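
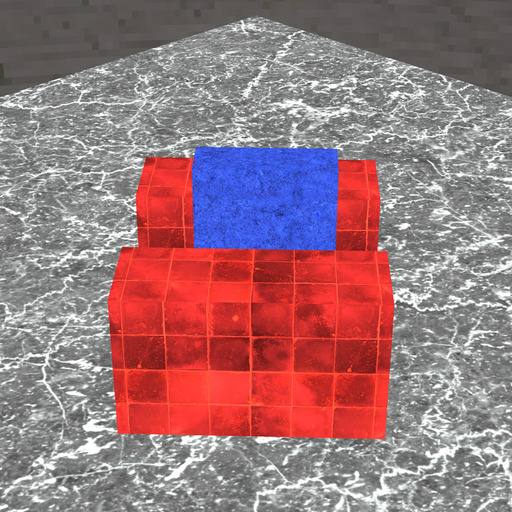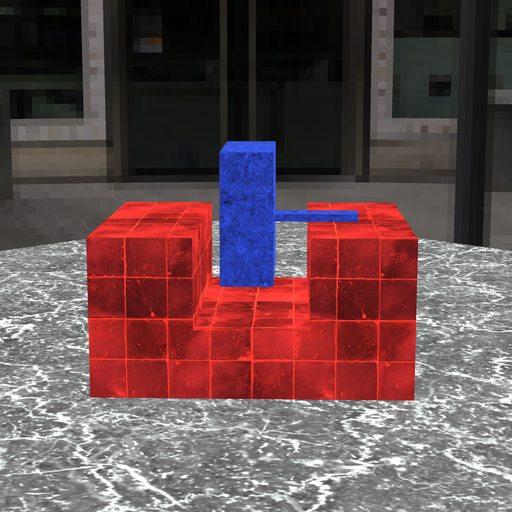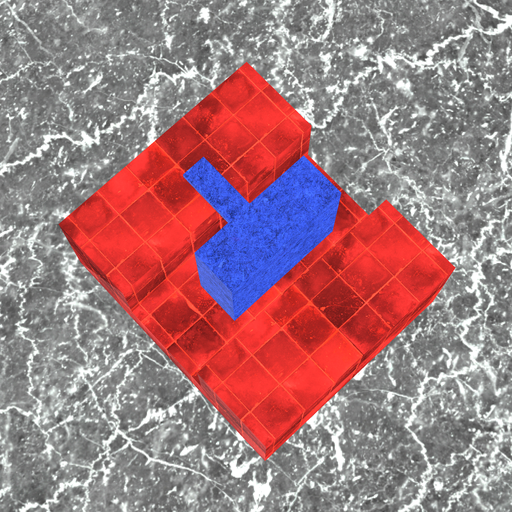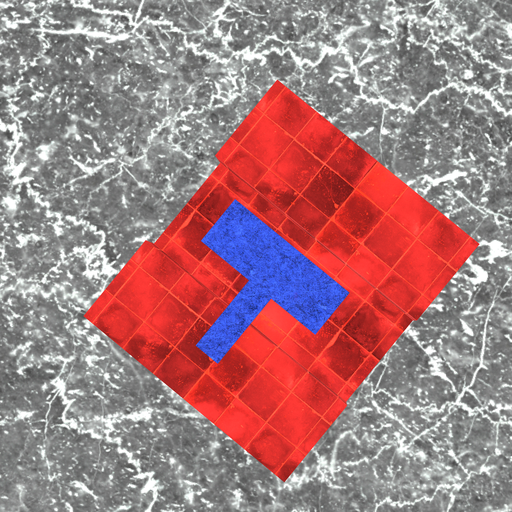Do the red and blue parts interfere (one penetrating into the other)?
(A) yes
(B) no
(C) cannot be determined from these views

(B) no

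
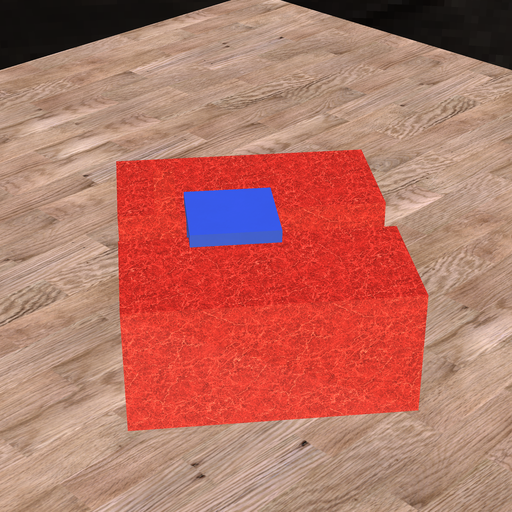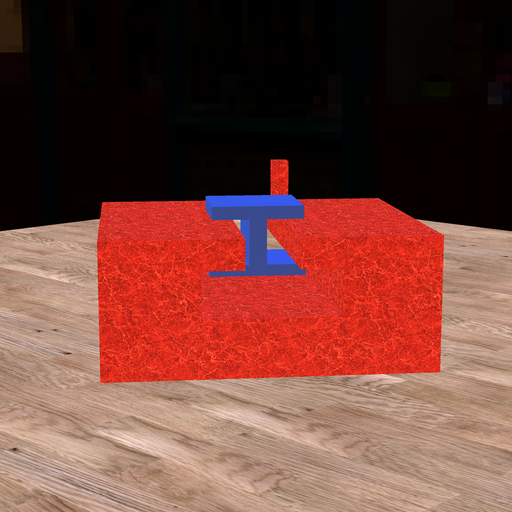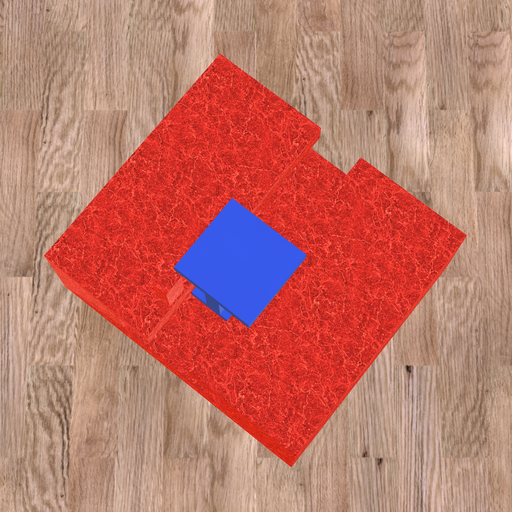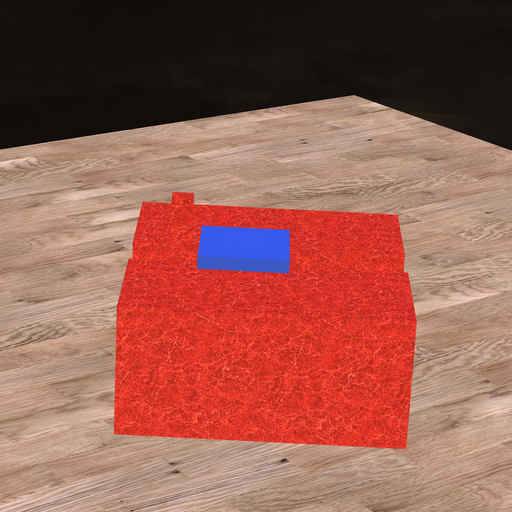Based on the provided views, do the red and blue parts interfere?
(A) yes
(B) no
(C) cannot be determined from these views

(B) no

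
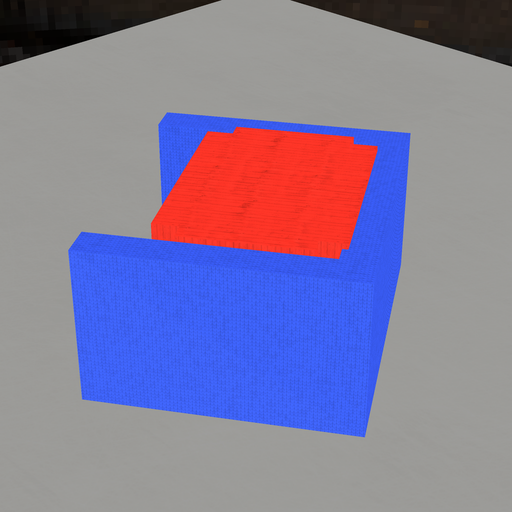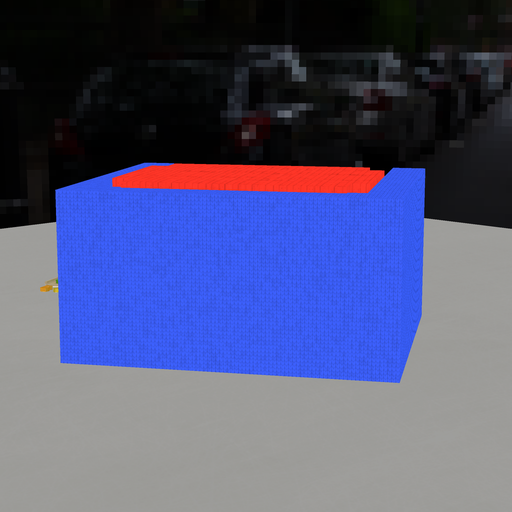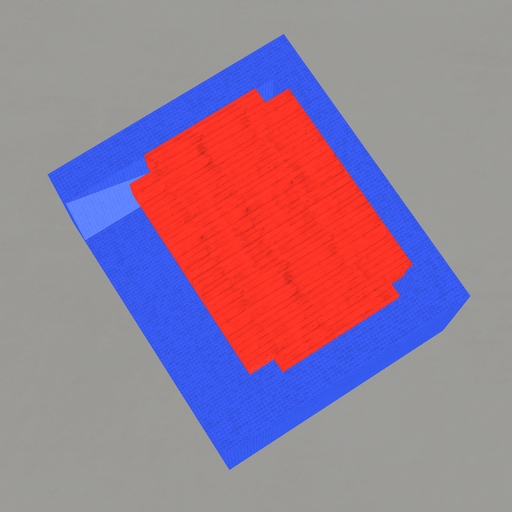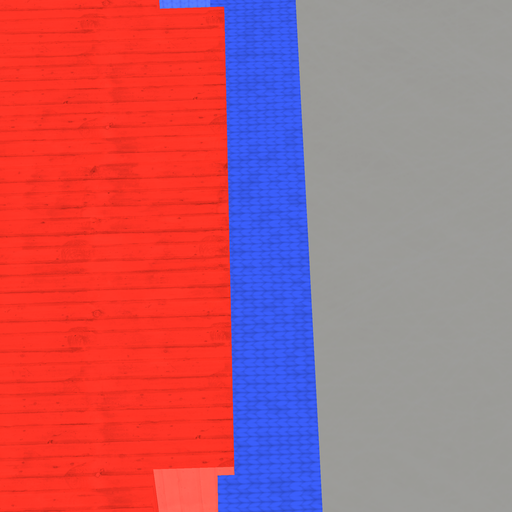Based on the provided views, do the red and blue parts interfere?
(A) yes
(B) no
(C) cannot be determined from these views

(A) yes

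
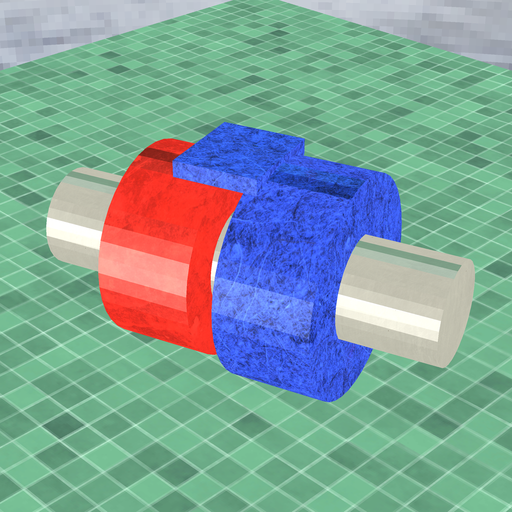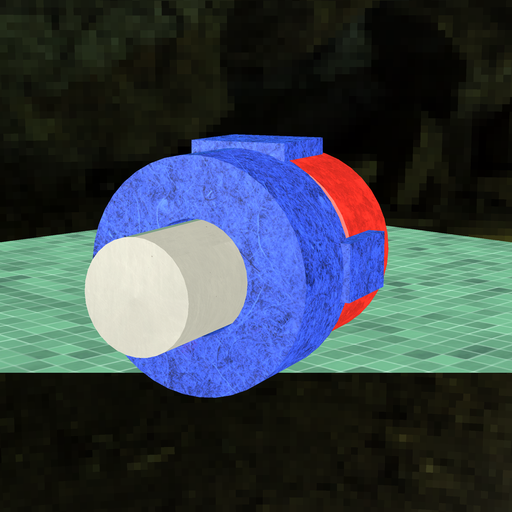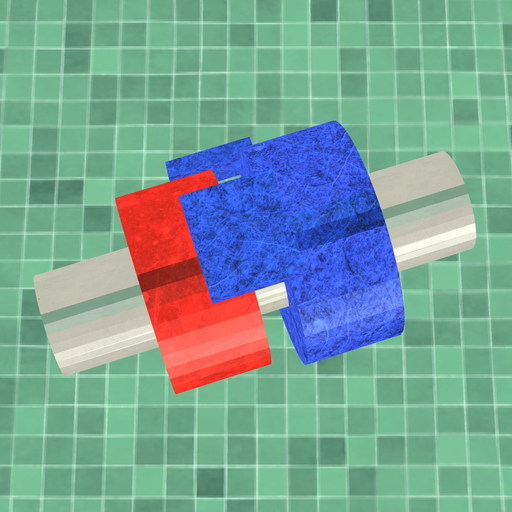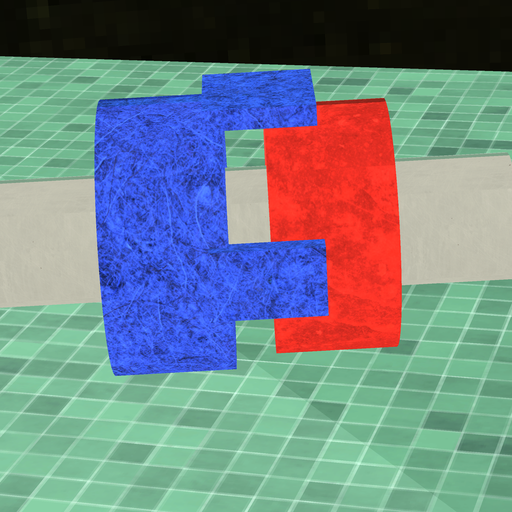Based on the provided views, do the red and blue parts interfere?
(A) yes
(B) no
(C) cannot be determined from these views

(B) no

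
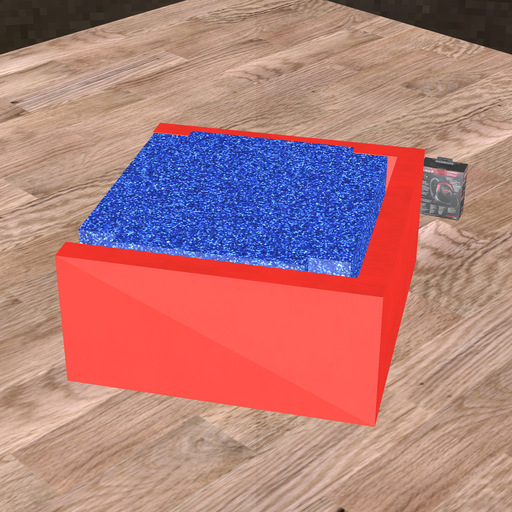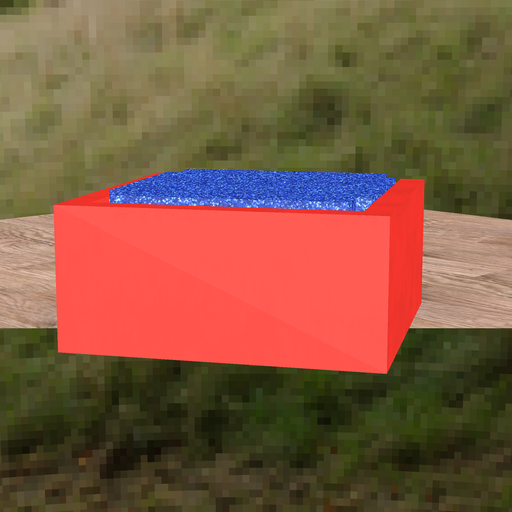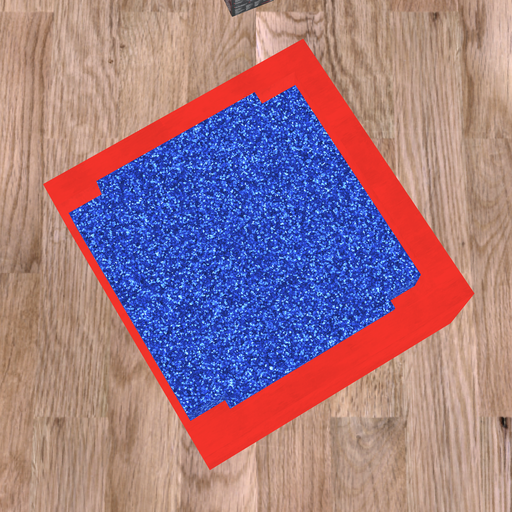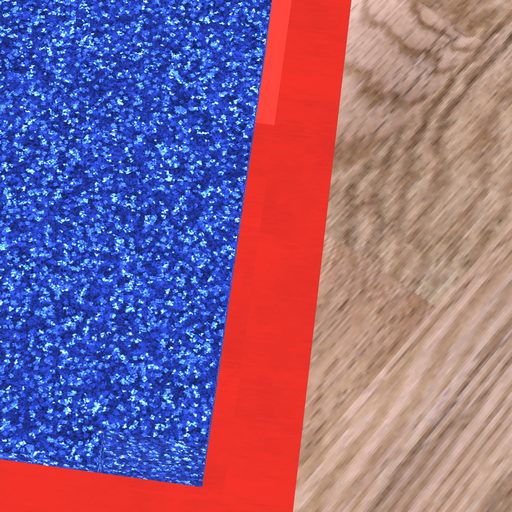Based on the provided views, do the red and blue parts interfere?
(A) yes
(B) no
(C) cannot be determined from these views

(B) no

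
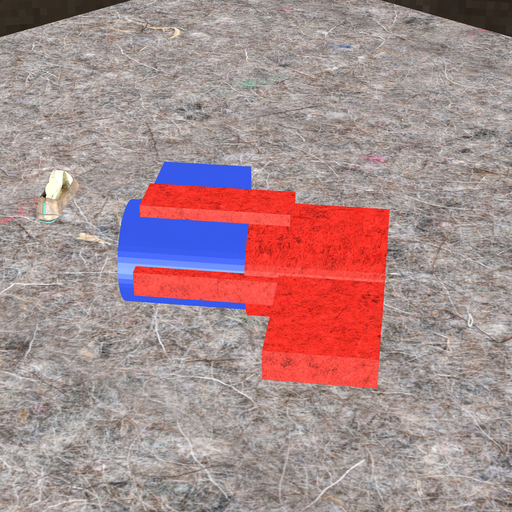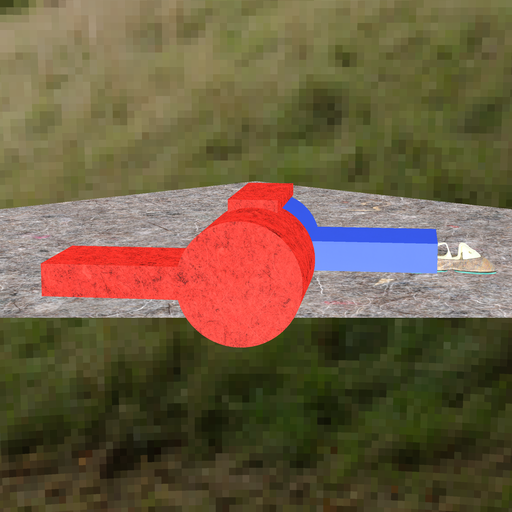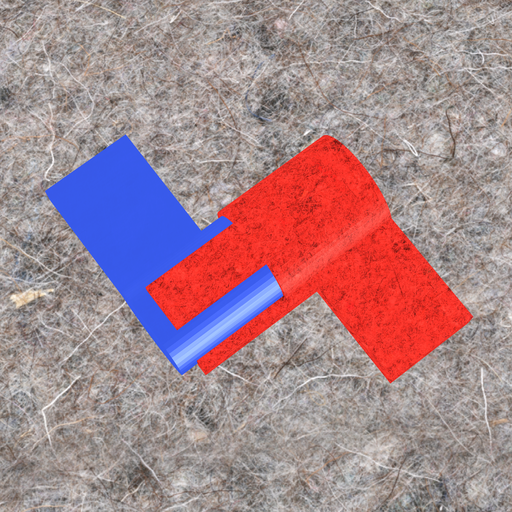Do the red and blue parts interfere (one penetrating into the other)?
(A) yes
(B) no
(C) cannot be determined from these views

(A) yes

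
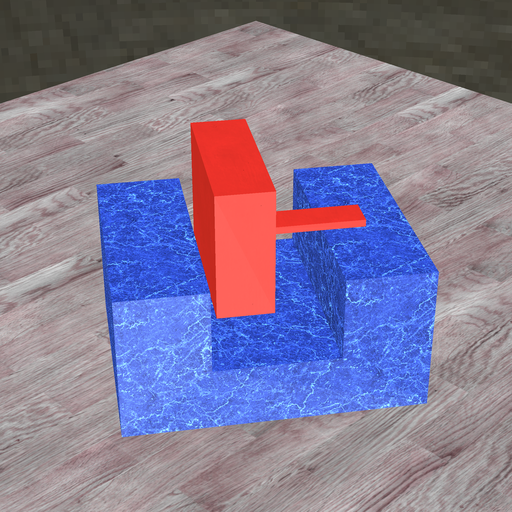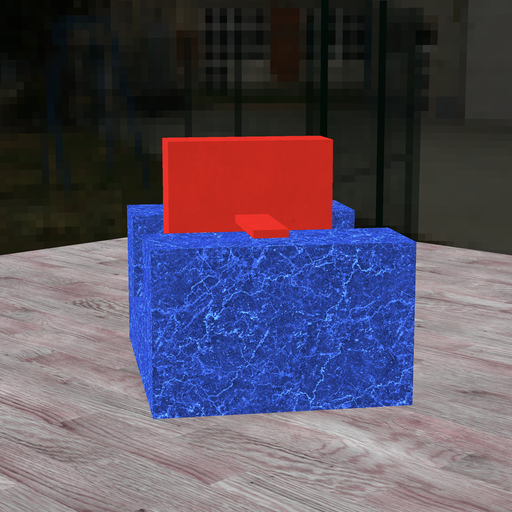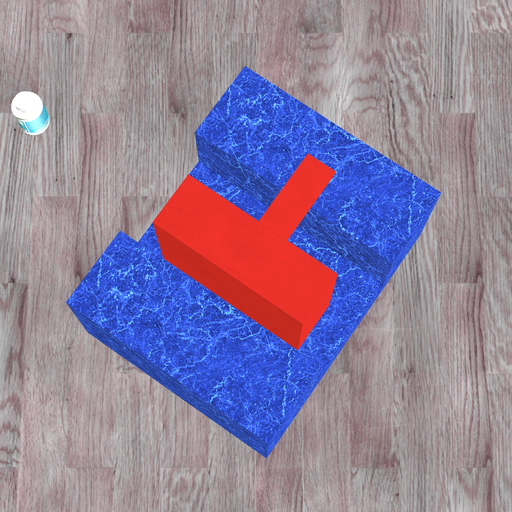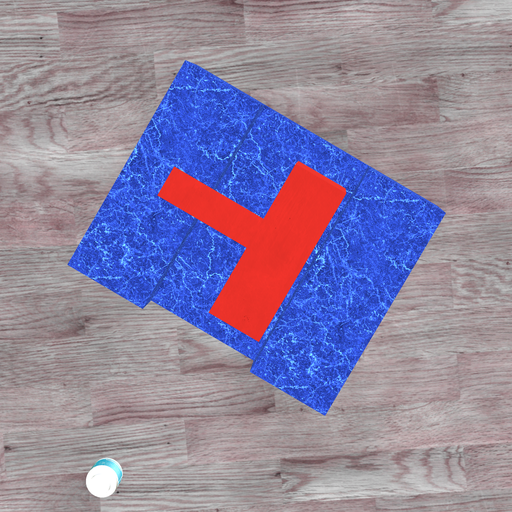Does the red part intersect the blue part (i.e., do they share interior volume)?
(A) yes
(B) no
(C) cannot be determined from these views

(B) no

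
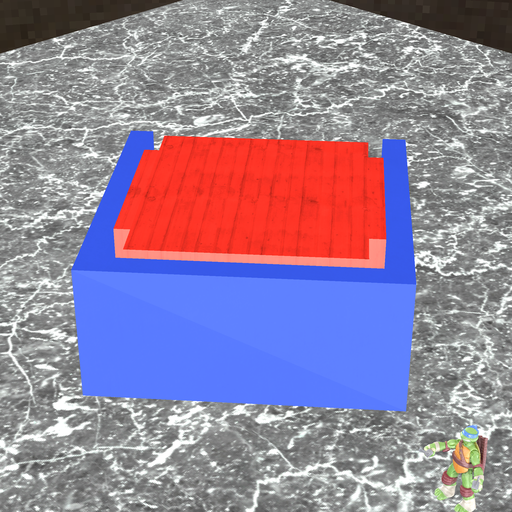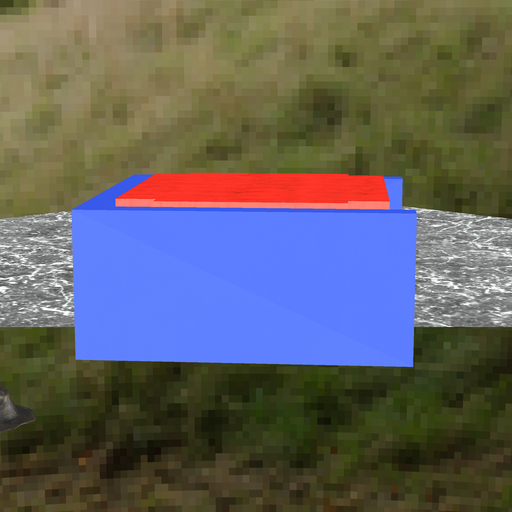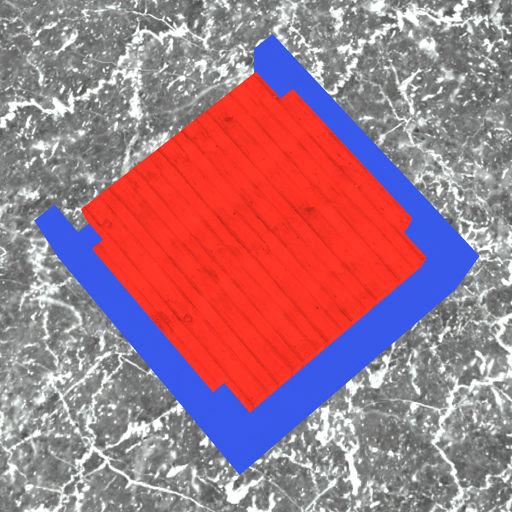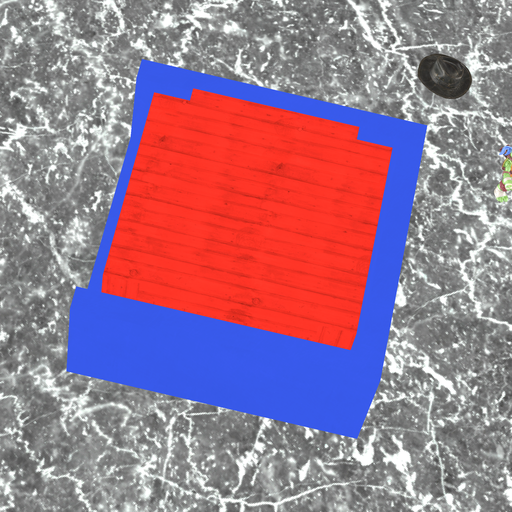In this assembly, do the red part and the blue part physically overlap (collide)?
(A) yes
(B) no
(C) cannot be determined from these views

(B) no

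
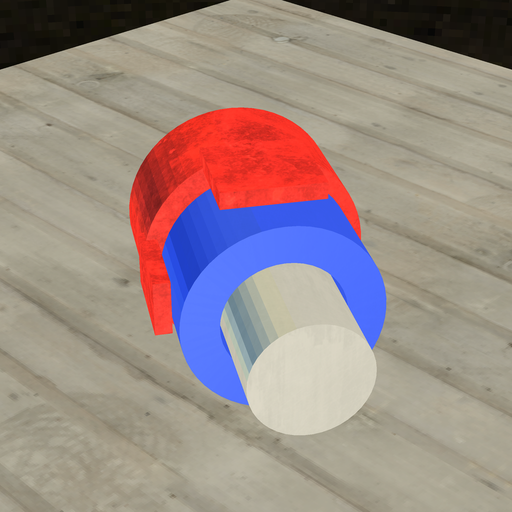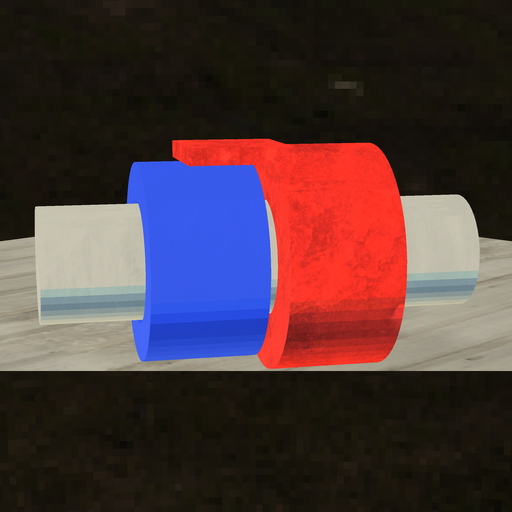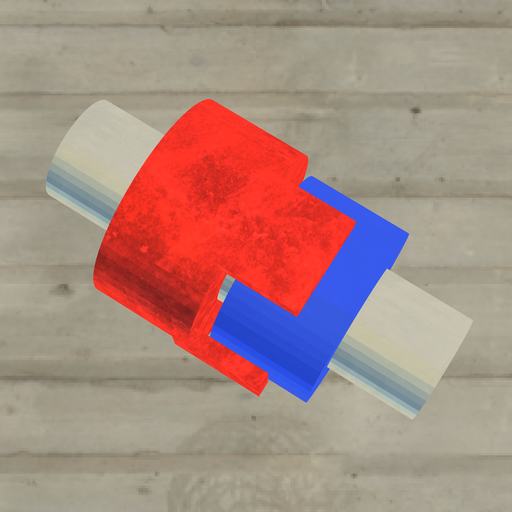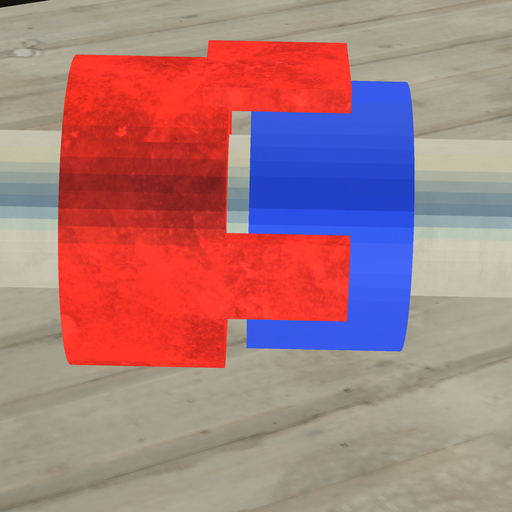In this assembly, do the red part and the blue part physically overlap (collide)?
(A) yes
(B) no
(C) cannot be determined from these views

(B) no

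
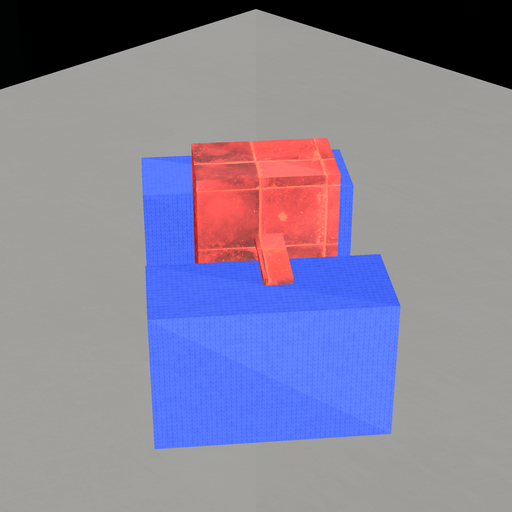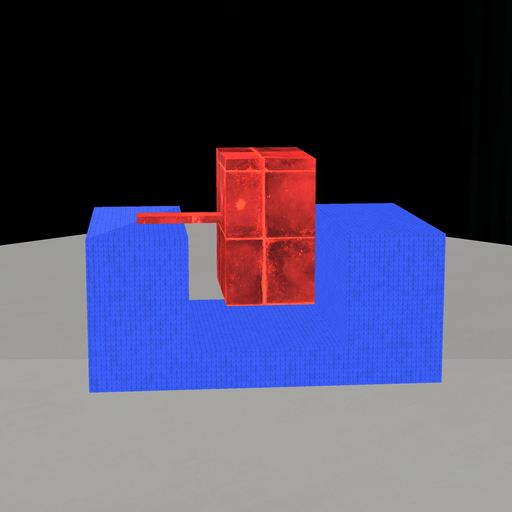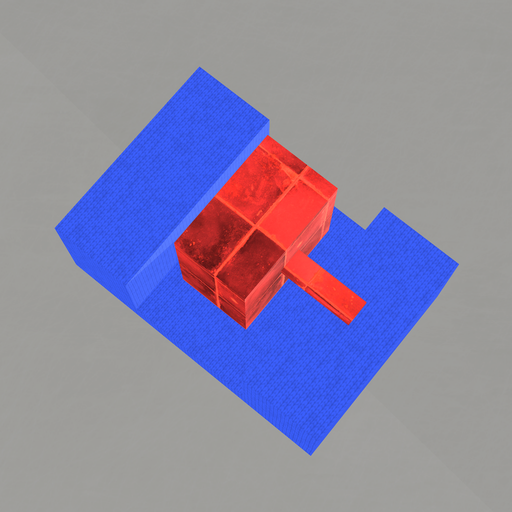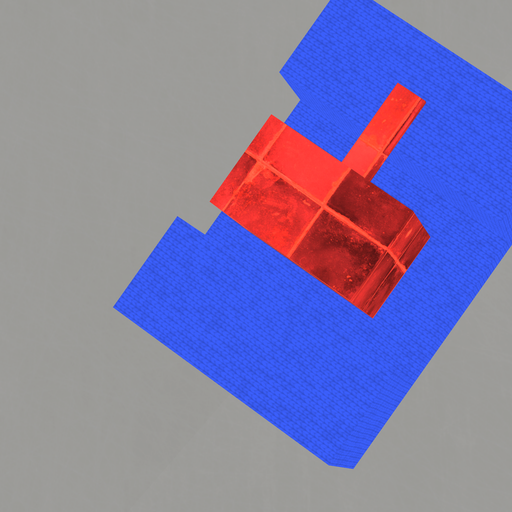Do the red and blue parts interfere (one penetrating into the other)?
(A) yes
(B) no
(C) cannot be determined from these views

(B) no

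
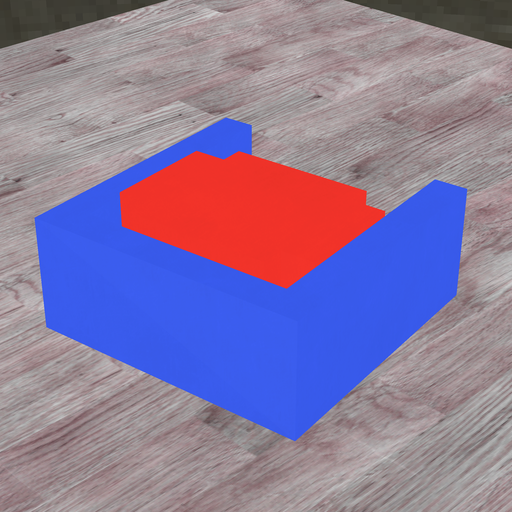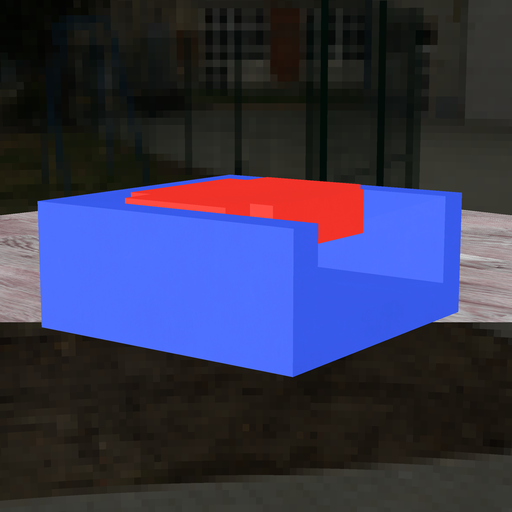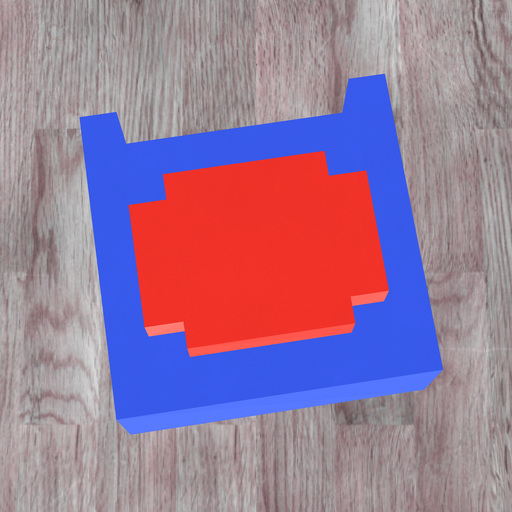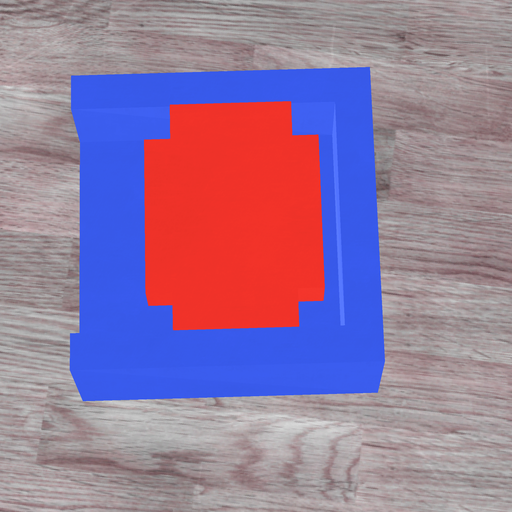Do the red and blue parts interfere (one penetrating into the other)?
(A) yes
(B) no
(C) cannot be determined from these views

(B) no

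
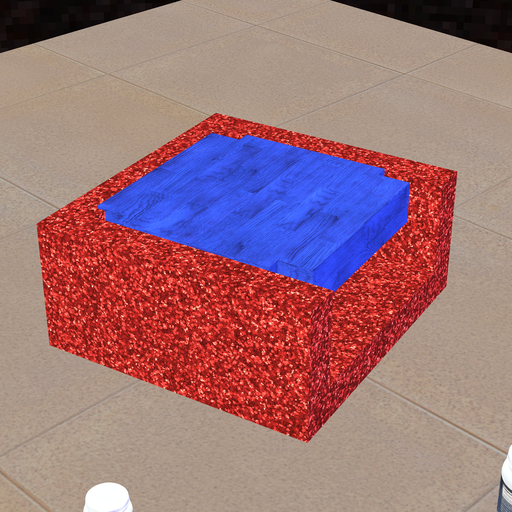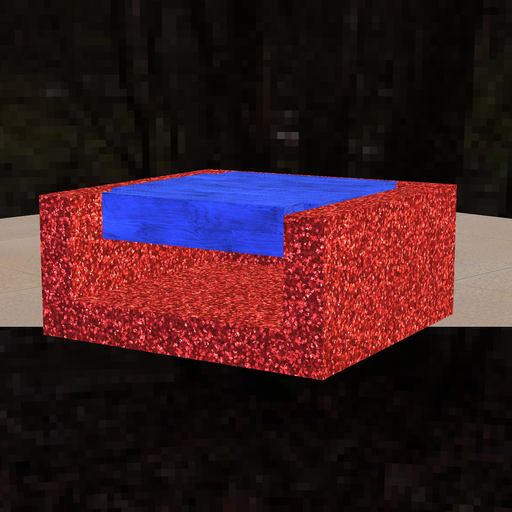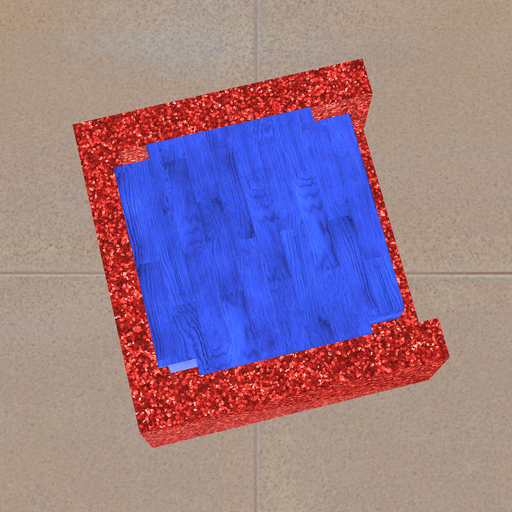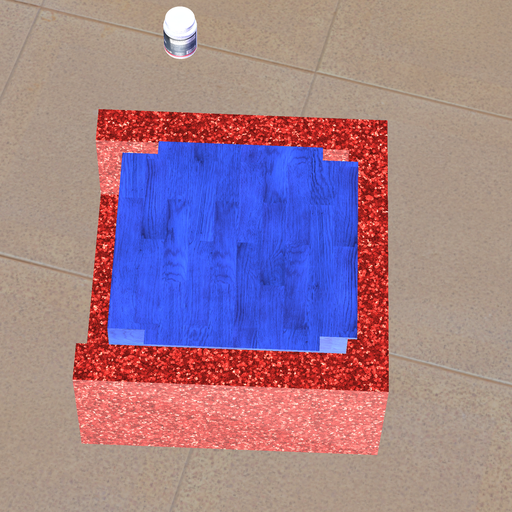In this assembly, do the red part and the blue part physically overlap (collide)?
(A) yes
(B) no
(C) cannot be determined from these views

(A) yes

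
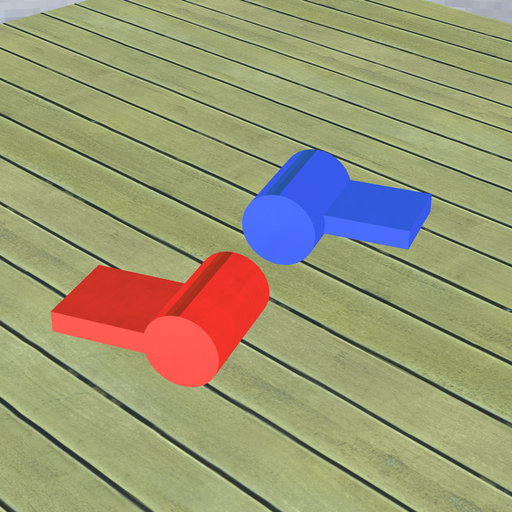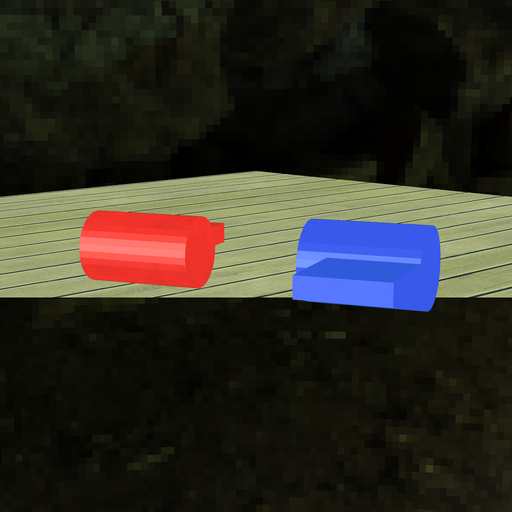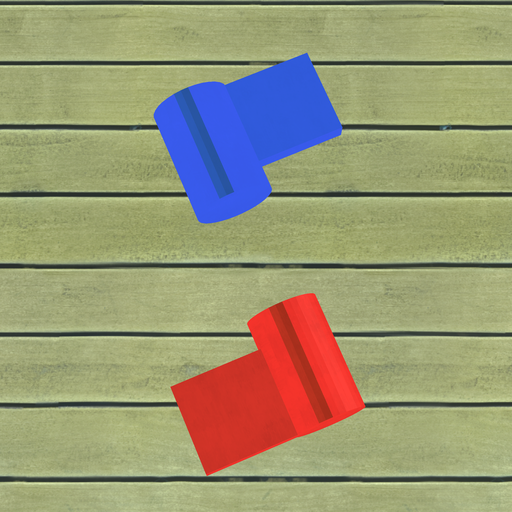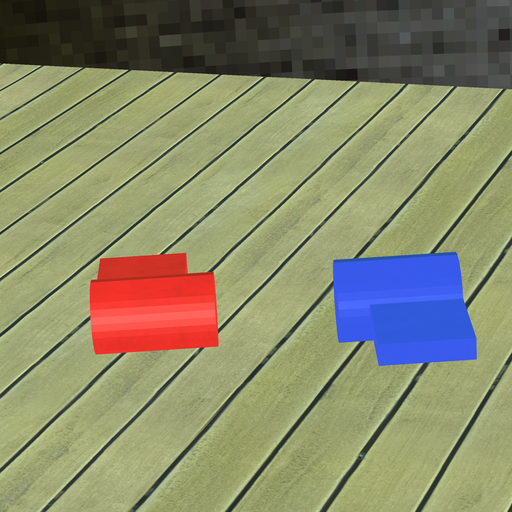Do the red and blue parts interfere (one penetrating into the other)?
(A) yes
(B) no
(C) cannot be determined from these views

(B) no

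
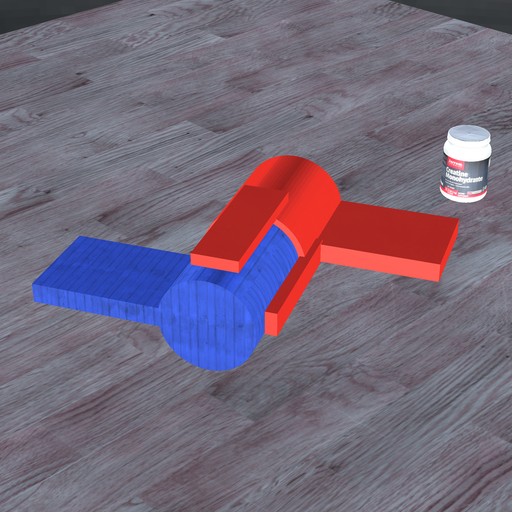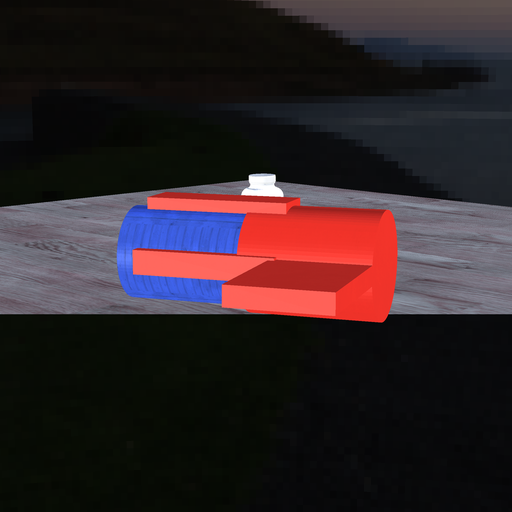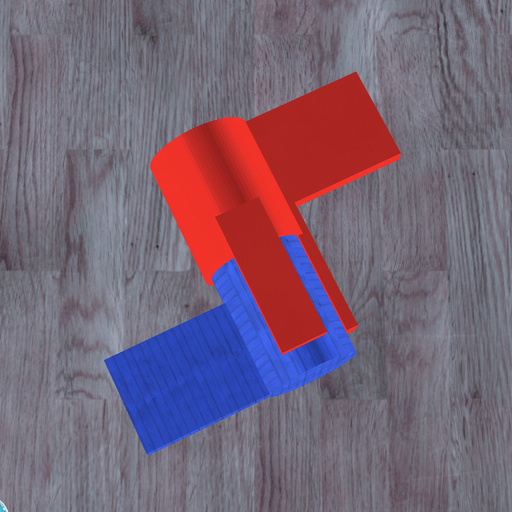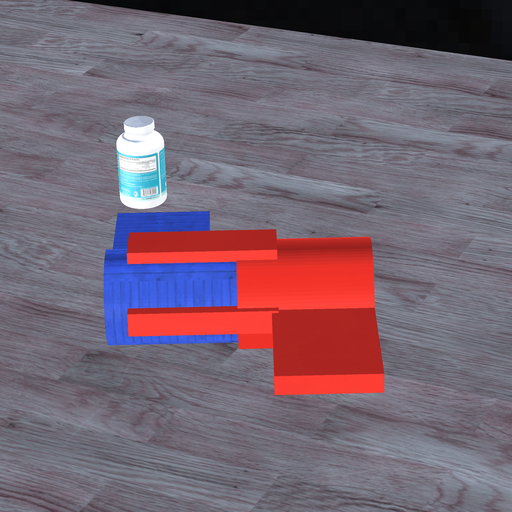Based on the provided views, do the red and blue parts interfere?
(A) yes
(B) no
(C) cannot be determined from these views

(A) yes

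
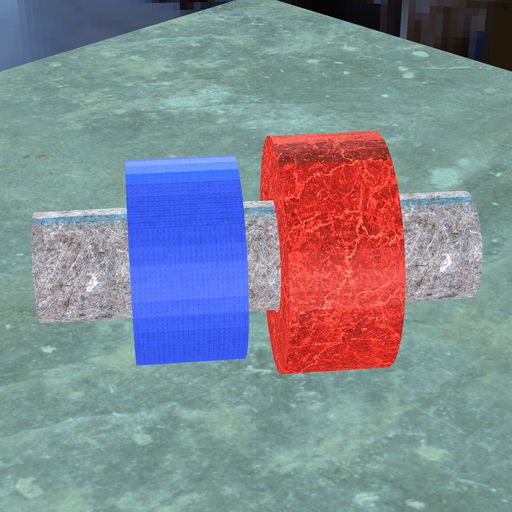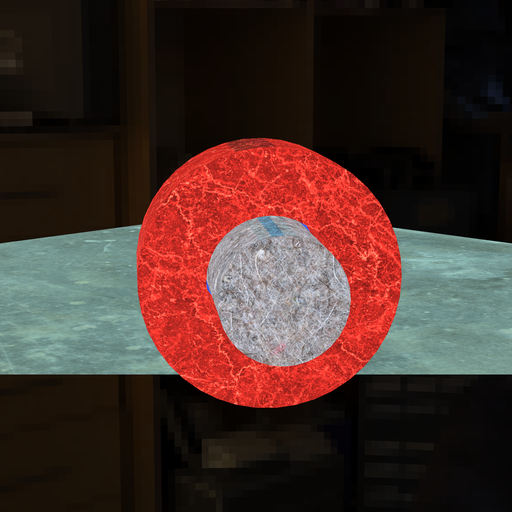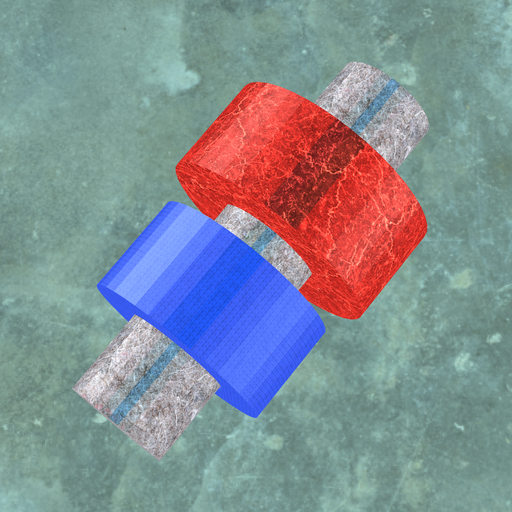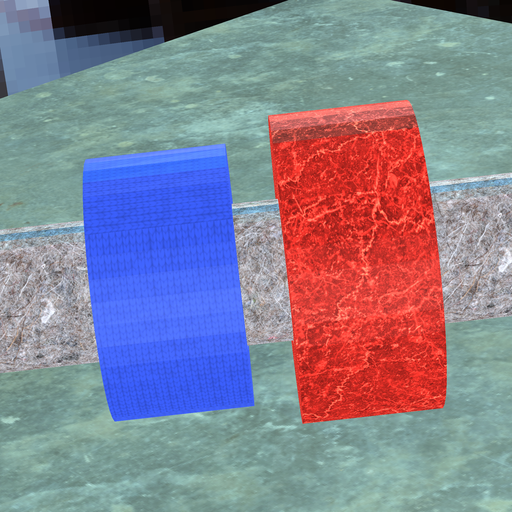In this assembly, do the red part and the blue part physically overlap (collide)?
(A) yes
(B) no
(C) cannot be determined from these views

(B) no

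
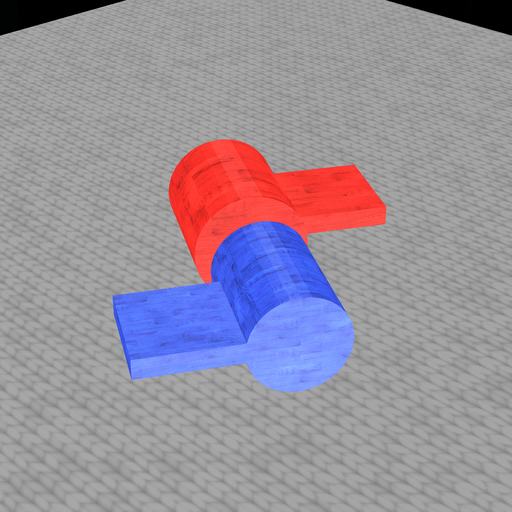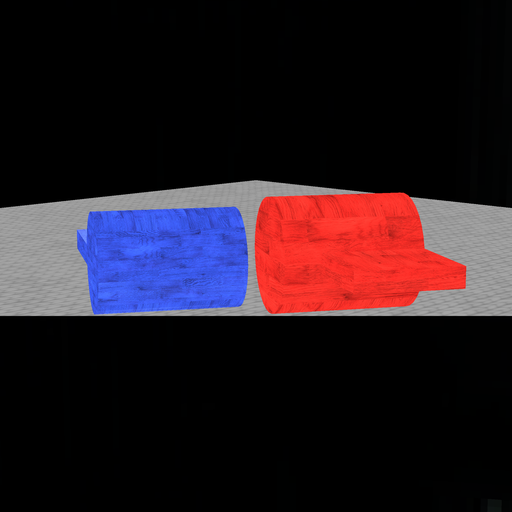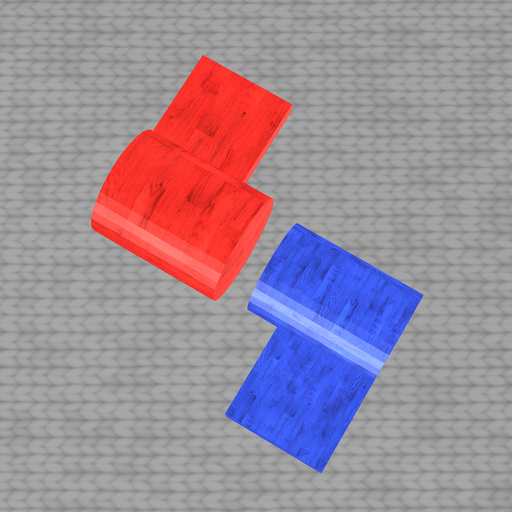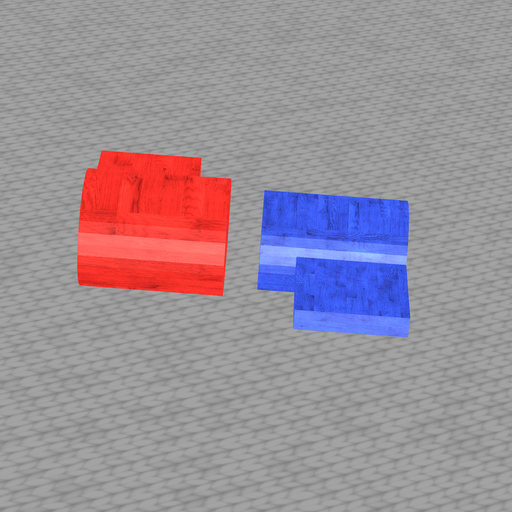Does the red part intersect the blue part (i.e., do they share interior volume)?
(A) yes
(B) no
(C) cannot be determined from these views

(B) no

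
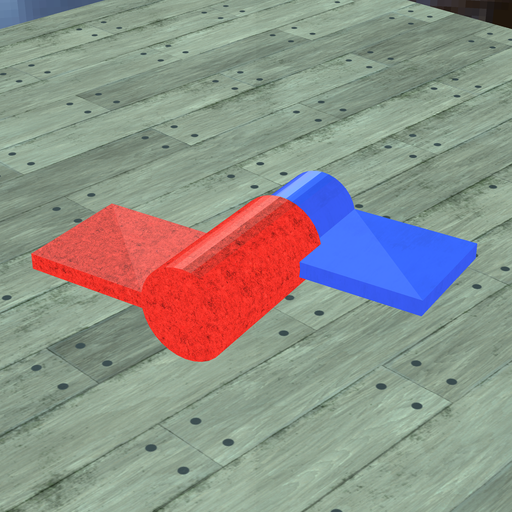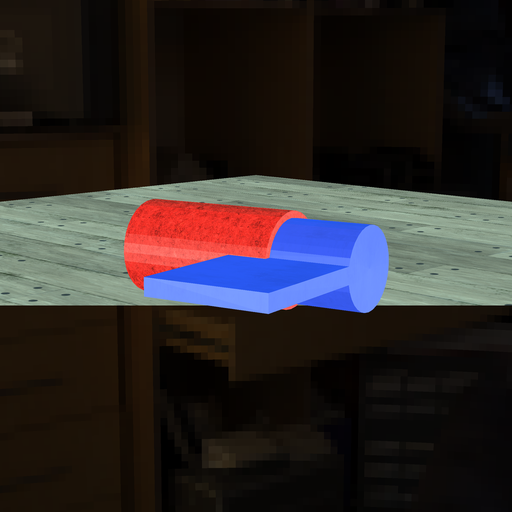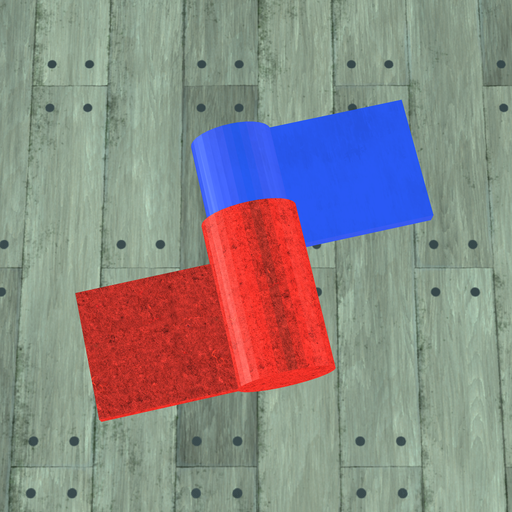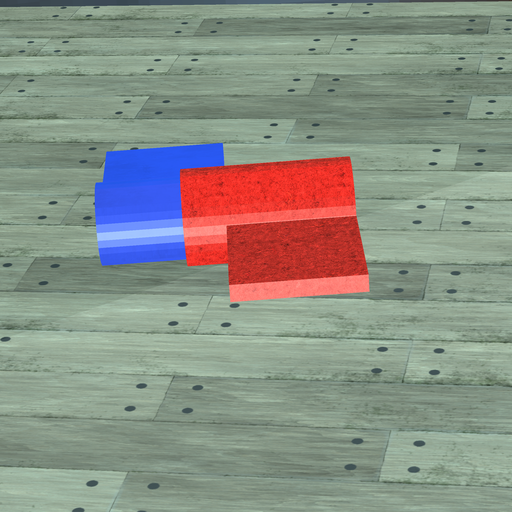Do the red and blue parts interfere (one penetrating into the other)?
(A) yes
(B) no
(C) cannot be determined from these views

(A) yes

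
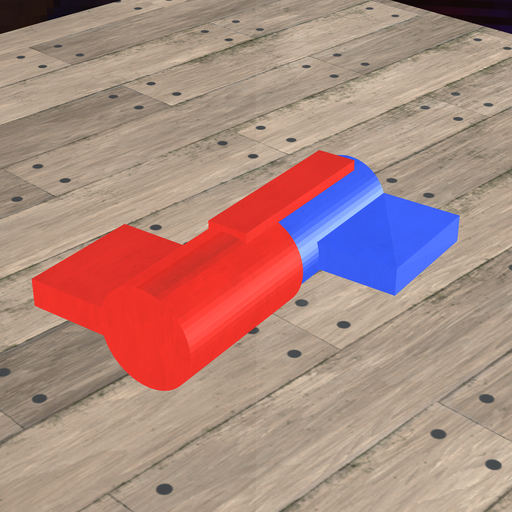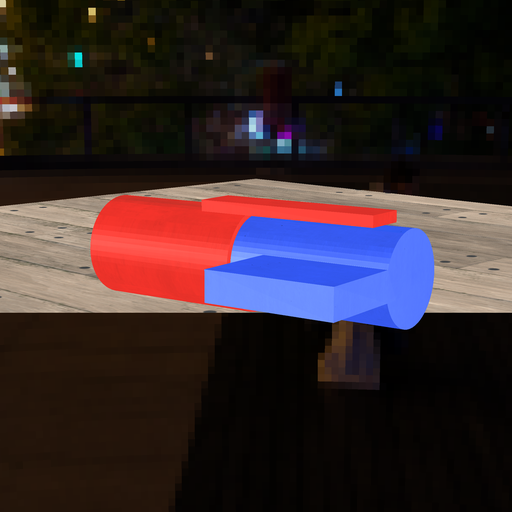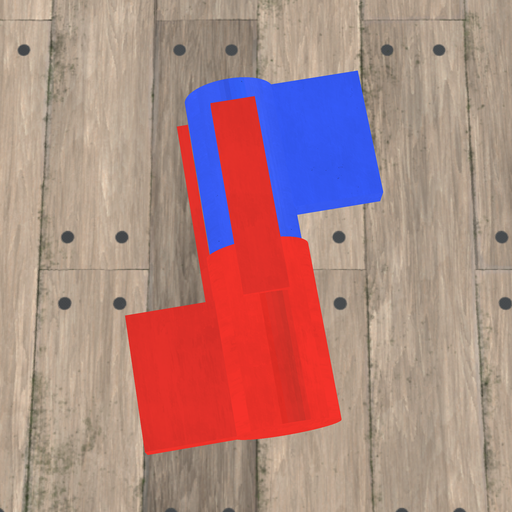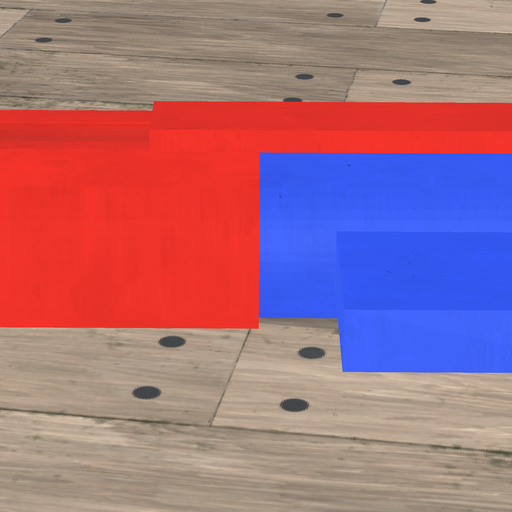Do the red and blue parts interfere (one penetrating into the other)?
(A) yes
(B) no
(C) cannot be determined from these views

(A) yes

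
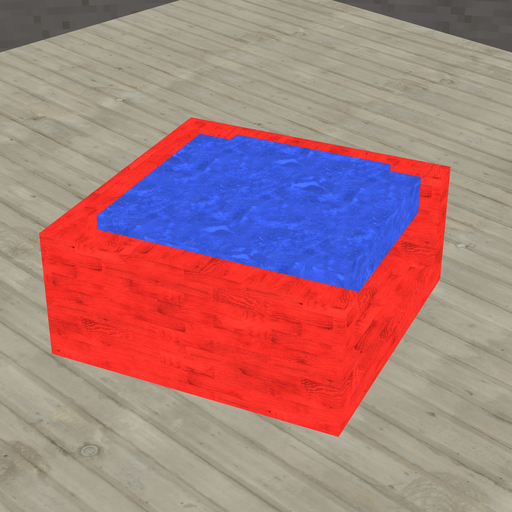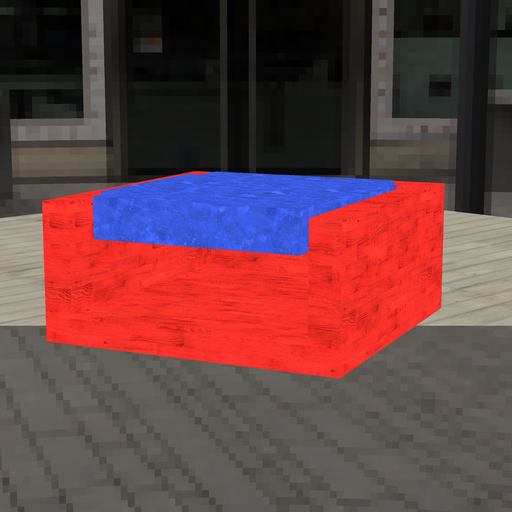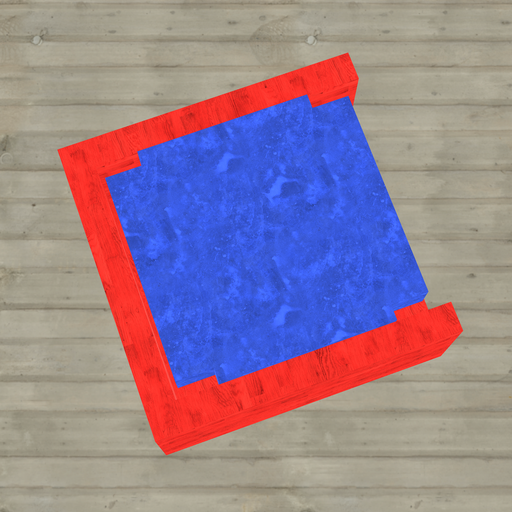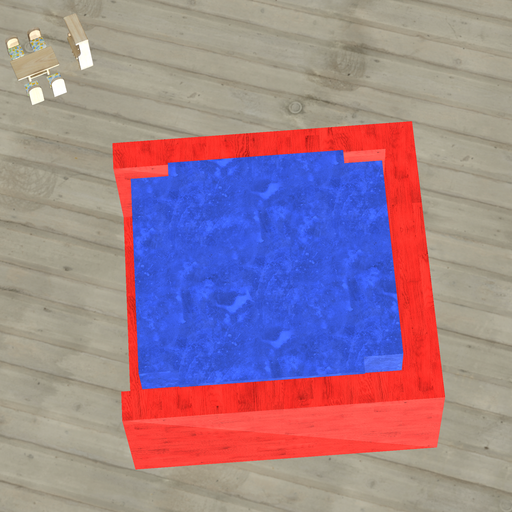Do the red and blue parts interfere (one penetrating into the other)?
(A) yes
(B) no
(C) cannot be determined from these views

(B) no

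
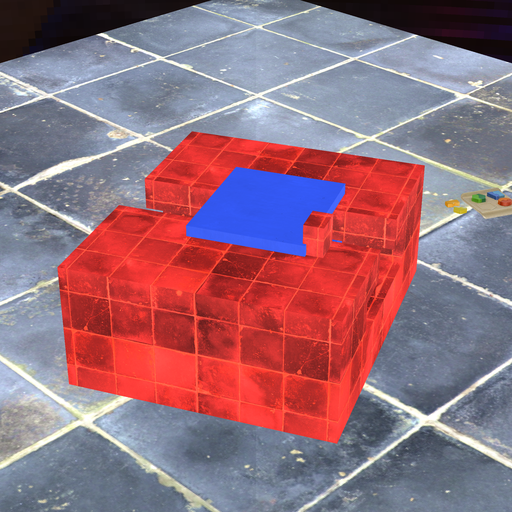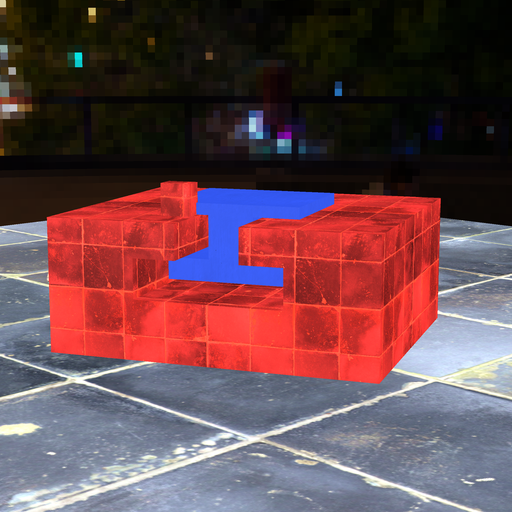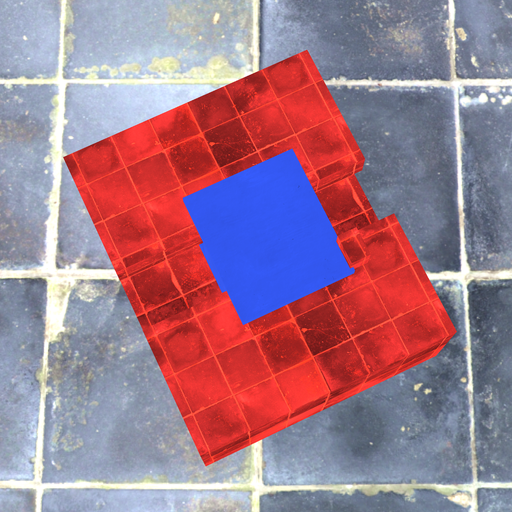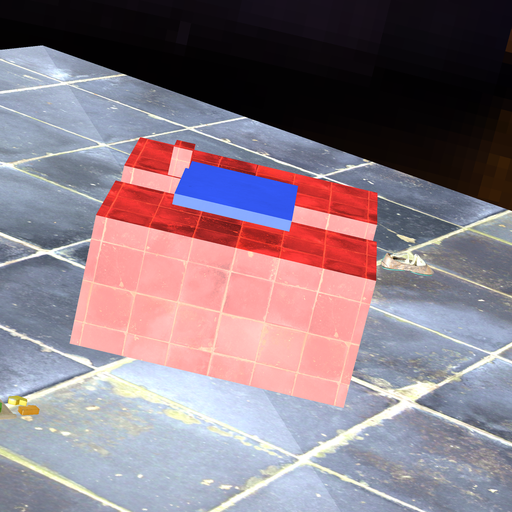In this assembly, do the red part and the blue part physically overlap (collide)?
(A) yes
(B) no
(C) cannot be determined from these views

(A) yes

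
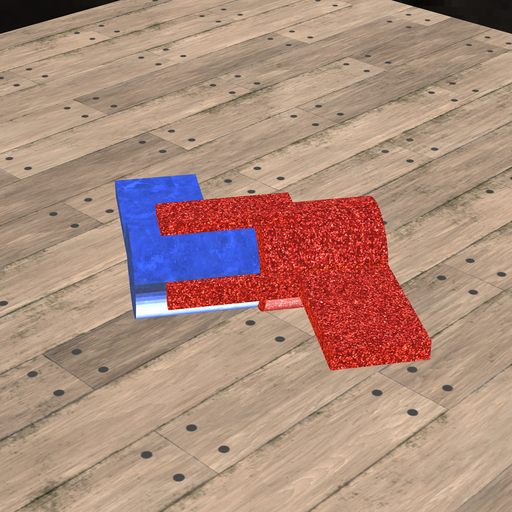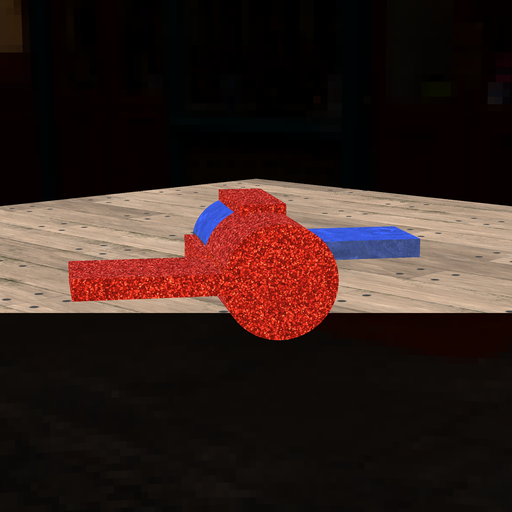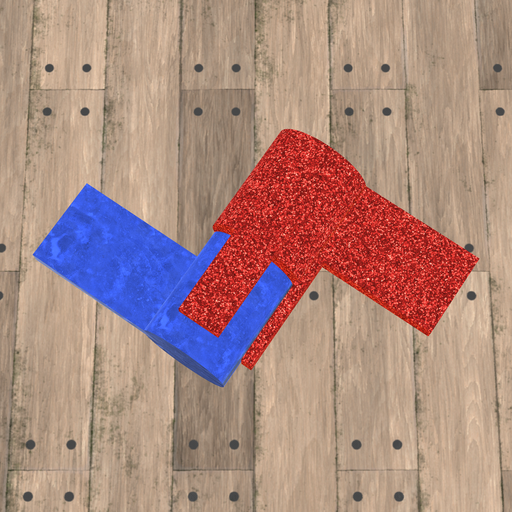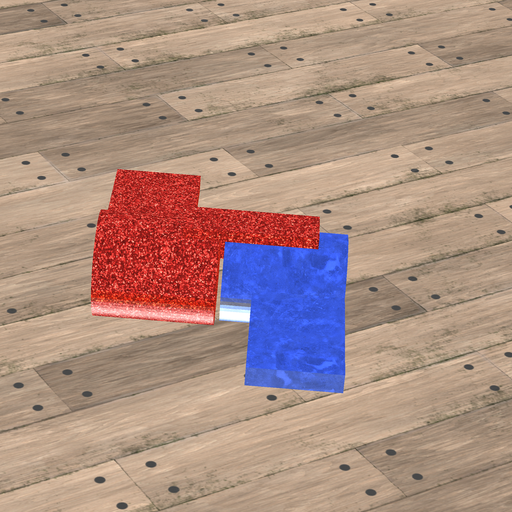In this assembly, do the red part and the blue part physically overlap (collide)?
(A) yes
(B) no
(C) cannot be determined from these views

(B) no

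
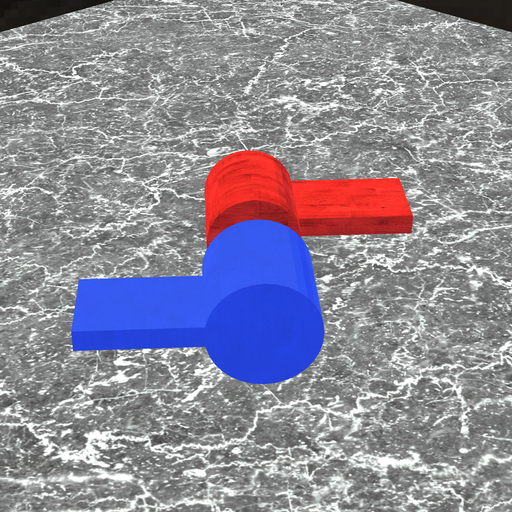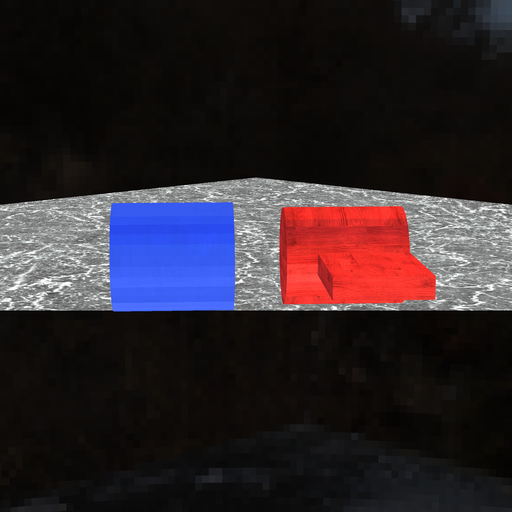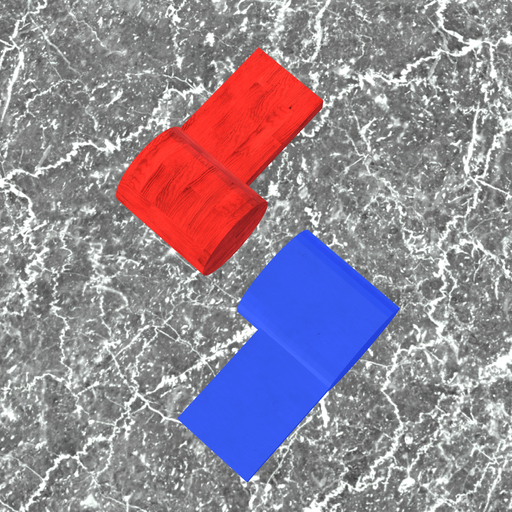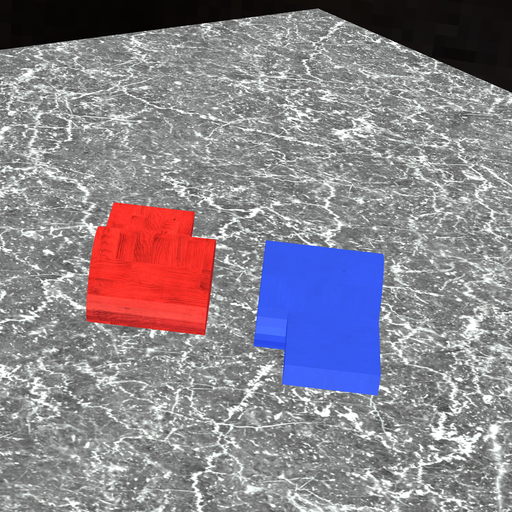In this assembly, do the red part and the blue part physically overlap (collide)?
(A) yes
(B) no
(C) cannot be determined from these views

(B) no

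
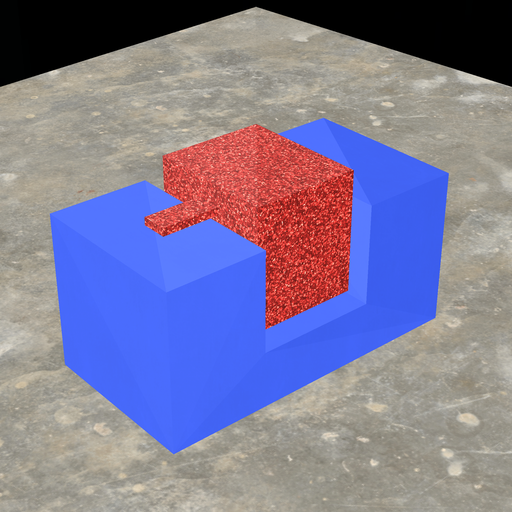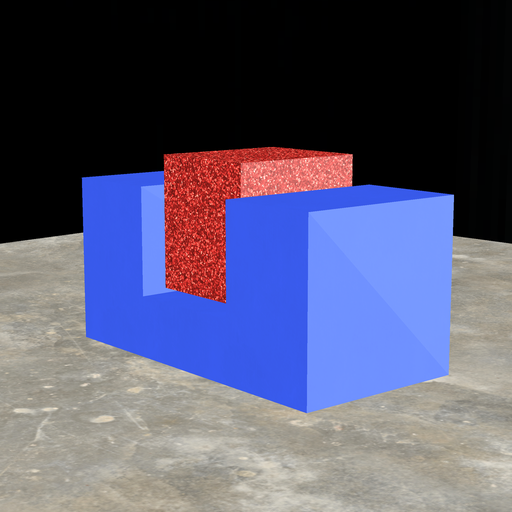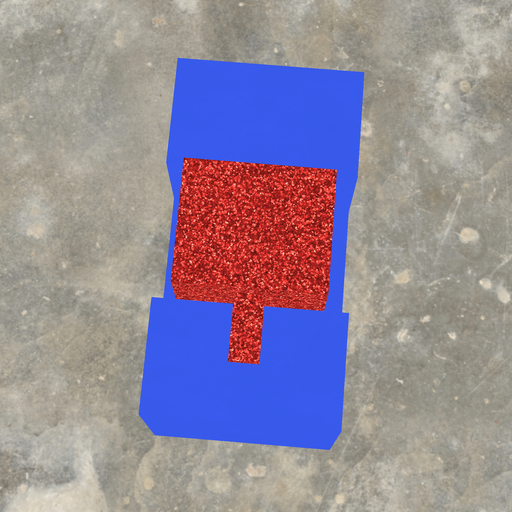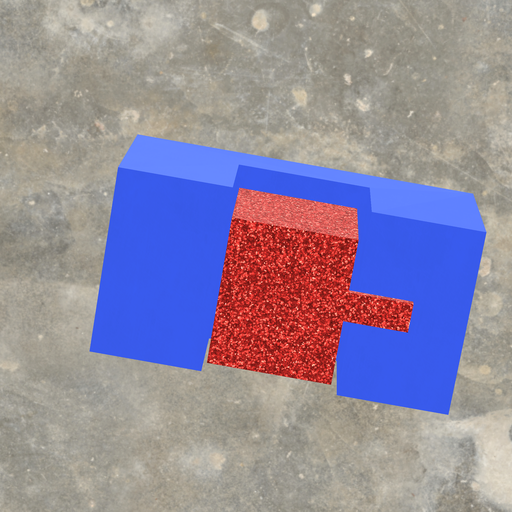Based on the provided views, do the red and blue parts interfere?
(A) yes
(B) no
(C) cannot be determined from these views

(B) no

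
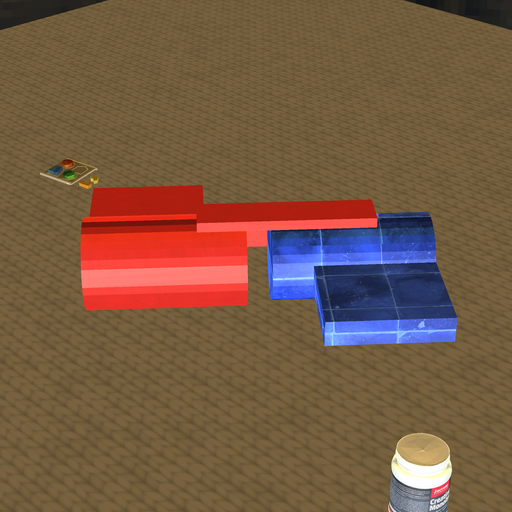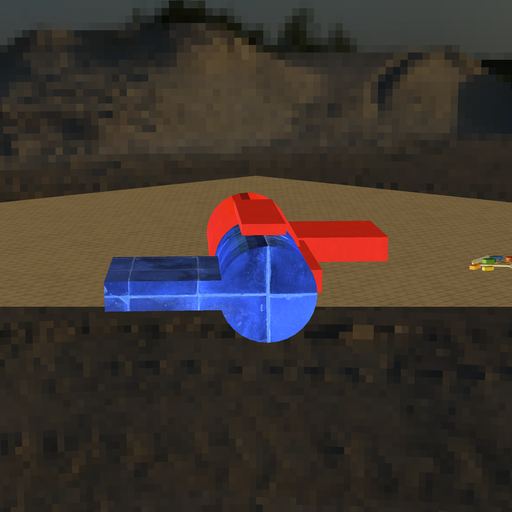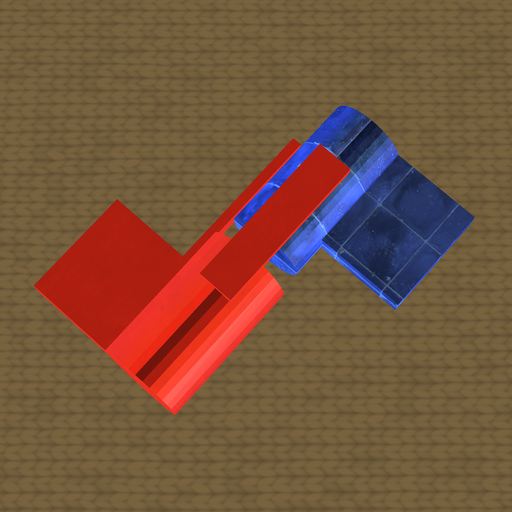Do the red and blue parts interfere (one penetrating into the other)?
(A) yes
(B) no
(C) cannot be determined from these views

(B) no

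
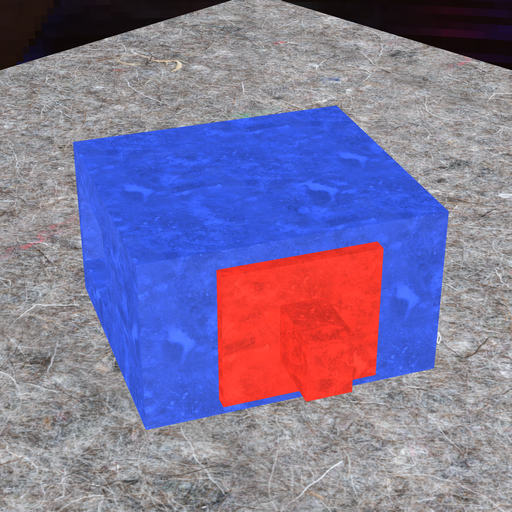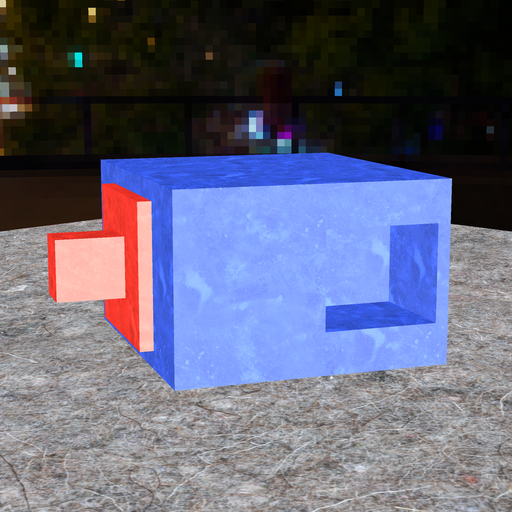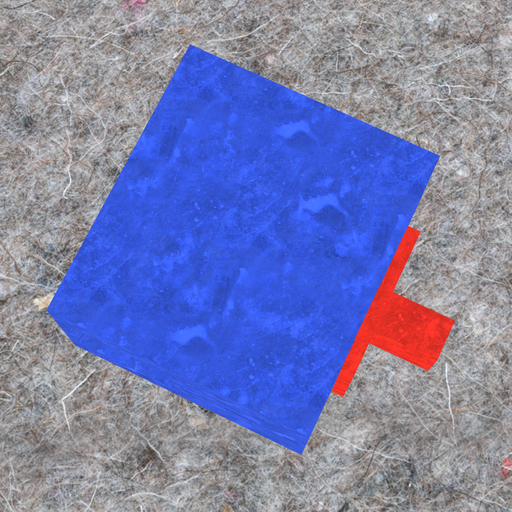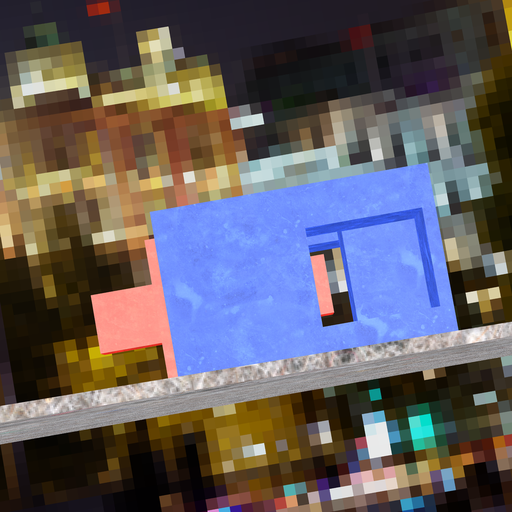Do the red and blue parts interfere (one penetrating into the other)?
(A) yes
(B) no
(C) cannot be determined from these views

(B) no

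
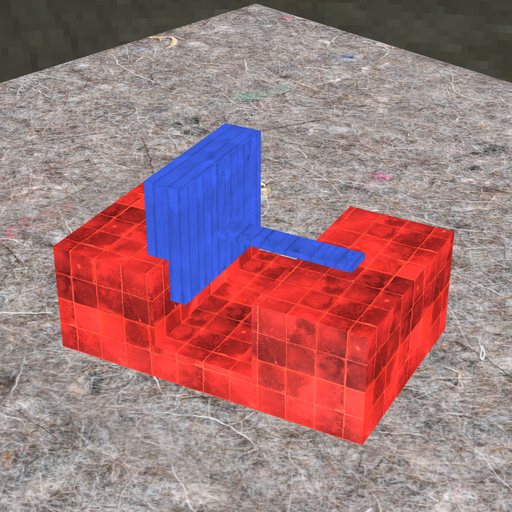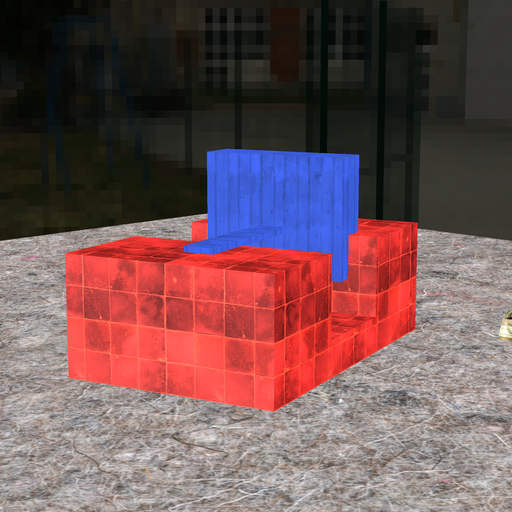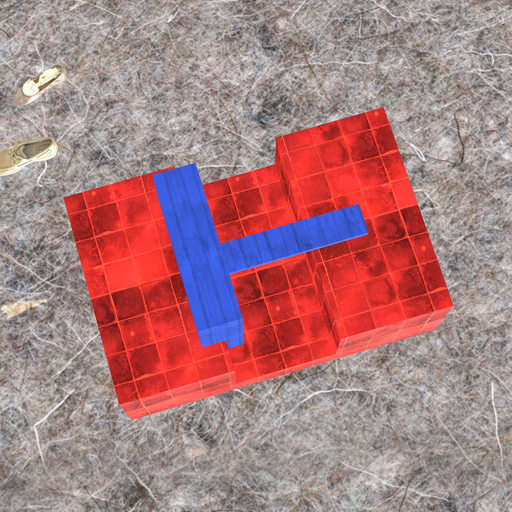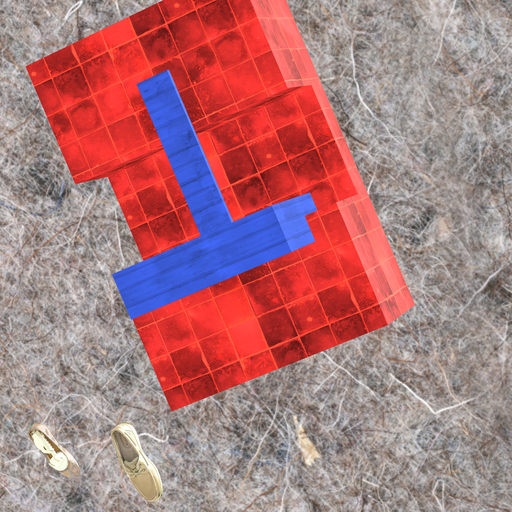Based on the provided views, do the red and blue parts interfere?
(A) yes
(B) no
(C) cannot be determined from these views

(A) yes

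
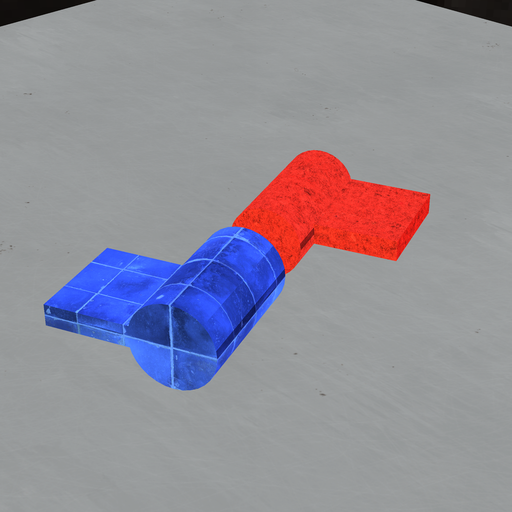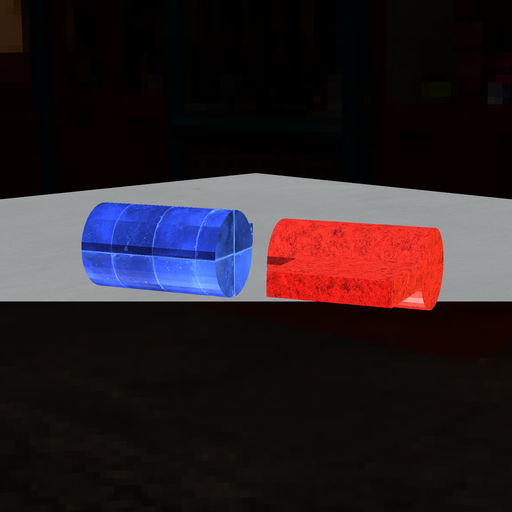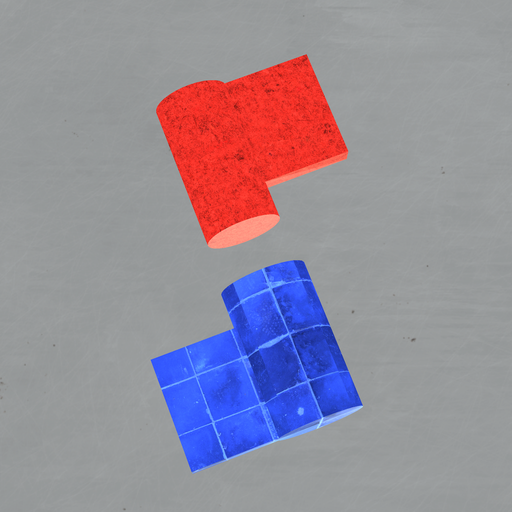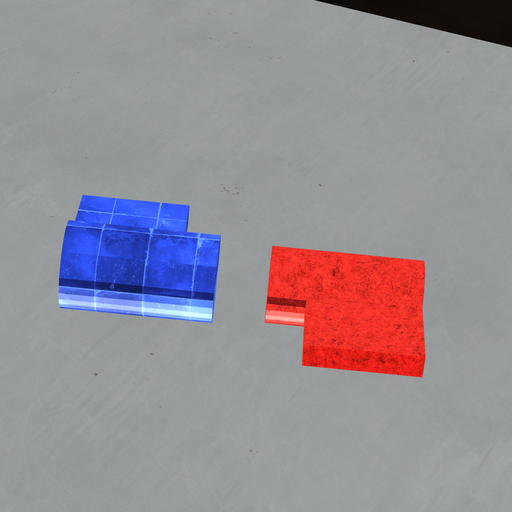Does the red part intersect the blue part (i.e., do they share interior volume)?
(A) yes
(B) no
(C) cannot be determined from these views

(B) no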